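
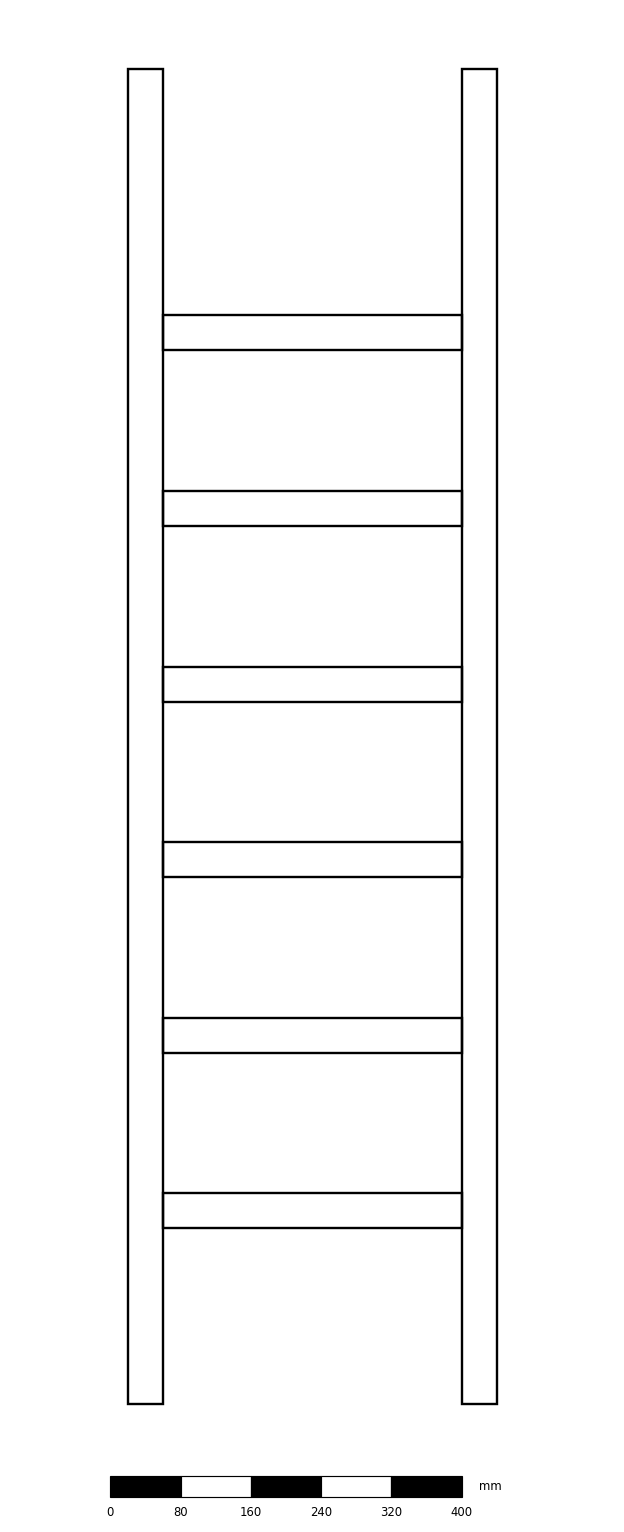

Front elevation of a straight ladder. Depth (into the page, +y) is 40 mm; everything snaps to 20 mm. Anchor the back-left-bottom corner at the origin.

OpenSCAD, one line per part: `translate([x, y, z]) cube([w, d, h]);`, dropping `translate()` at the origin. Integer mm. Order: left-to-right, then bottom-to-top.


cube([40, 40, 1520]);
translate([40, 0, 200]) cube([340, 40, 40]);
translate([40, 0, 400]) cube([340, 40, 40]);
translate([40, 0, 600]) cube([340, 40, 40]);
translate([40, 0, 800]) cube([340, 40, 40]);
translate([40, 0, 1000]) cube([340, 40, 40]);
translate([40, 0, 1200]) cube([340, 40, 40]);
translate([380, 0, 0]) cube([40, 40, 1520]);


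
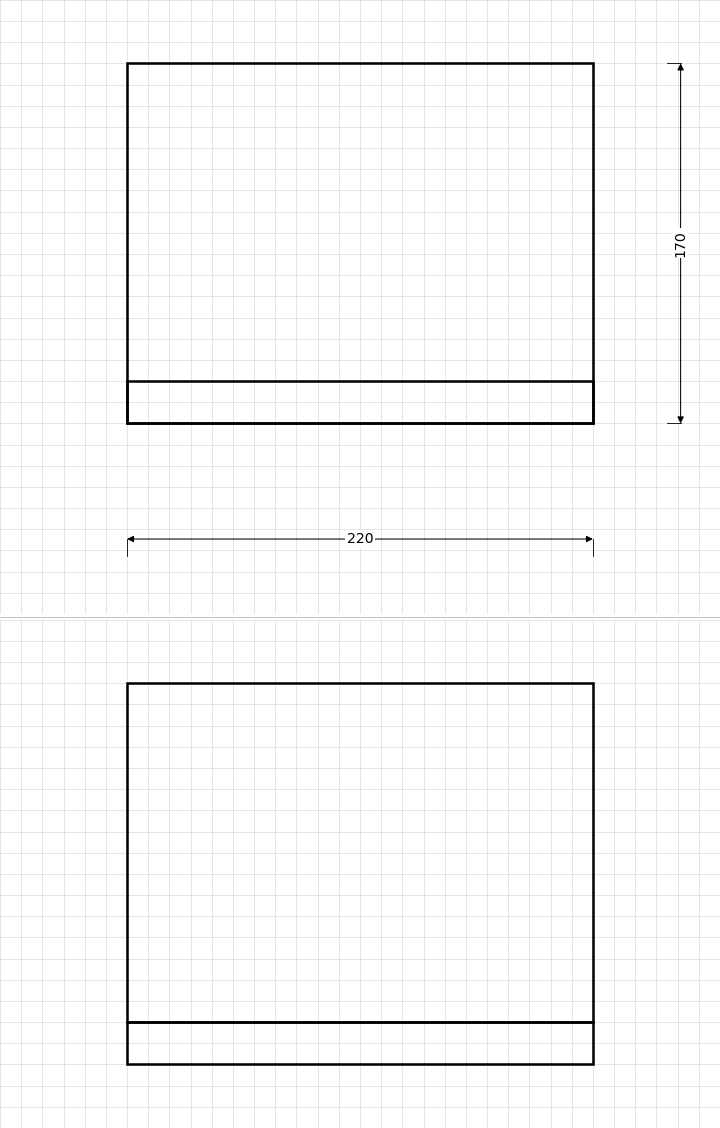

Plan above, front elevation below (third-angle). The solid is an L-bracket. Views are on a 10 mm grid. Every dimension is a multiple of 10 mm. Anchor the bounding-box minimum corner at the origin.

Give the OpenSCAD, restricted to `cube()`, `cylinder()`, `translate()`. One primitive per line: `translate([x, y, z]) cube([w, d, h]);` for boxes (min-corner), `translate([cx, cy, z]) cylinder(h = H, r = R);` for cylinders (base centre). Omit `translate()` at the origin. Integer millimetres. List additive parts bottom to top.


cube([220, 170, 20]);
translate([0, 0, 20]) cube([220, 20, 160]);


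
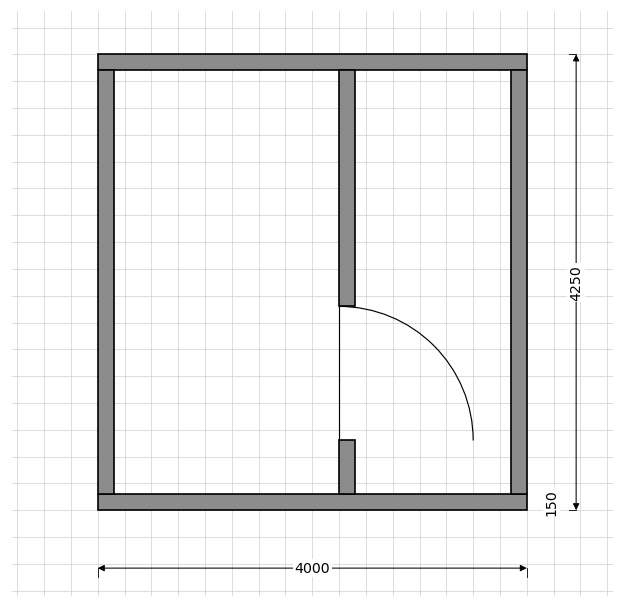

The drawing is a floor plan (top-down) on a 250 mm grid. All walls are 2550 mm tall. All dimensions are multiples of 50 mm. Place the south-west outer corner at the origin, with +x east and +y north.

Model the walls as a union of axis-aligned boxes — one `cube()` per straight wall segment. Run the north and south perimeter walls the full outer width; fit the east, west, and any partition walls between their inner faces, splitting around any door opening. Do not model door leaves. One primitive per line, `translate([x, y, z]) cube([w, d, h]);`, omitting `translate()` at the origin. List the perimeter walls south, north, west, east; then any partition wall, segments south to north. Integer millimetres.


cube([4000, 150, 2550]);
translate([0, 4100, 0]) cube([4000, 150, 2550]);
translate([0, 150, 0]) cube([150, 3950, 2550]);
translate([3850, 150, 0]) cube([150, 3950, 2550]);
translate([2250, 150, 0]) cube([150, 500, 2550]);
translate([2250, 1900, 0]) cube([150, 2200, 2550]);


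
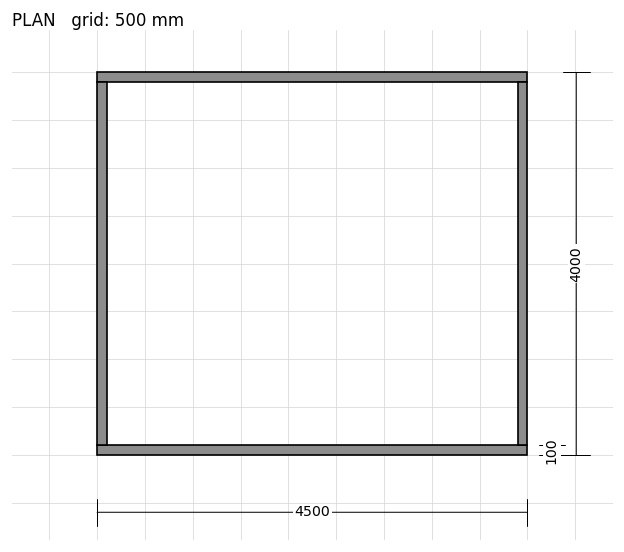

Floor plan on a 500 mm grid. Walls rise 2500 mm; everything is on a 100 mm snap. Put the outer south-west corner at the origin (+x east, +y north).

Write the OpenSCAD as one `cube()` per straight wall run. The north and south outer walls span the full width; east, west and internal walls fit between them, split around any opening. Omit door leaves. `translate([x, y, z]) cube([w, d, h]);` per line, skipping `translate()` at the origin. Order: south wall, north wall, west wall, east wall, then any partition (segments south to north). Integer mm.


cube([4500, 100, 2500]);
translate([0, 3900, 0]) cube([4500, 100, 2500]);
translate([0, 100, 0]) cube([100, 3800, 2500]);
translate([4400, 100, 0]) cube([100, 3800, 2500]);


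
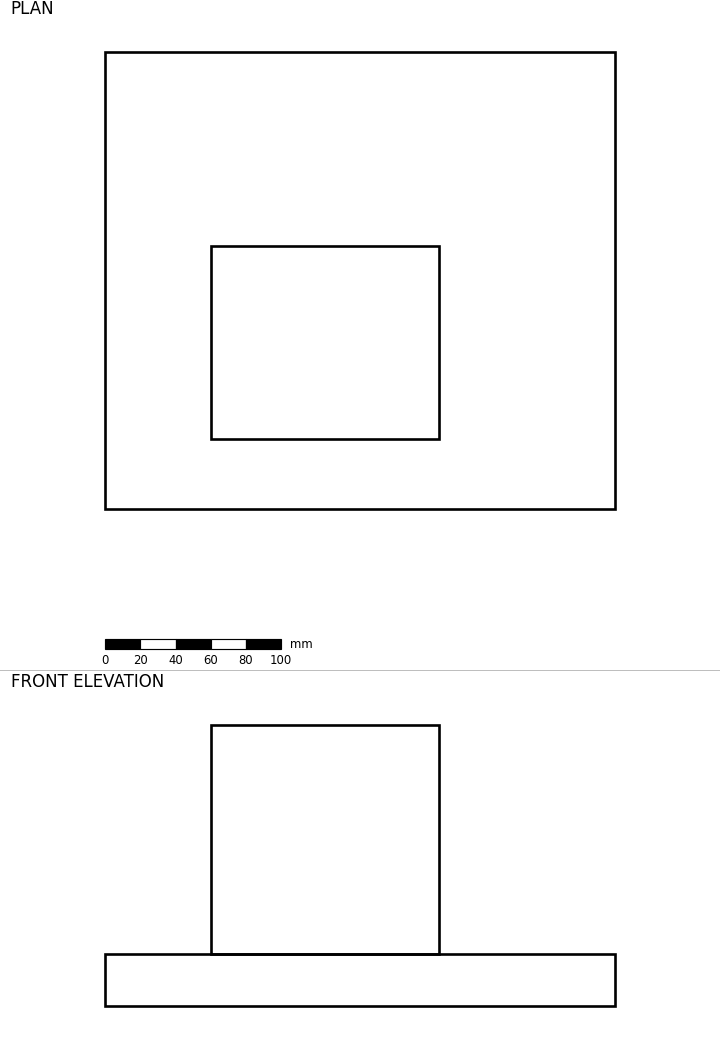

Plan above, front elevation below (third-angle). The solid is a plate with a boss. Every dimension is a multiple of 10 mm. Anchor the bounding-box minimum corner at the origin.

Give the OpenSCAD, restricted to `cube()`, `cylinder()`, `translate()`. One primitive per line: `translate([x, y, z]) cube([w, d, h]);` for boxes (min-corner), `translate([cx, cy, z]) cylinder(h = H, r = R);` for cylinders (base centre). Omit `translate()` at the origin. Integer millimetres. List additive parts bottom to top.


cube([290, 260, 30]);
translate([60, 40, 30]) cube([130, 110, 130]);


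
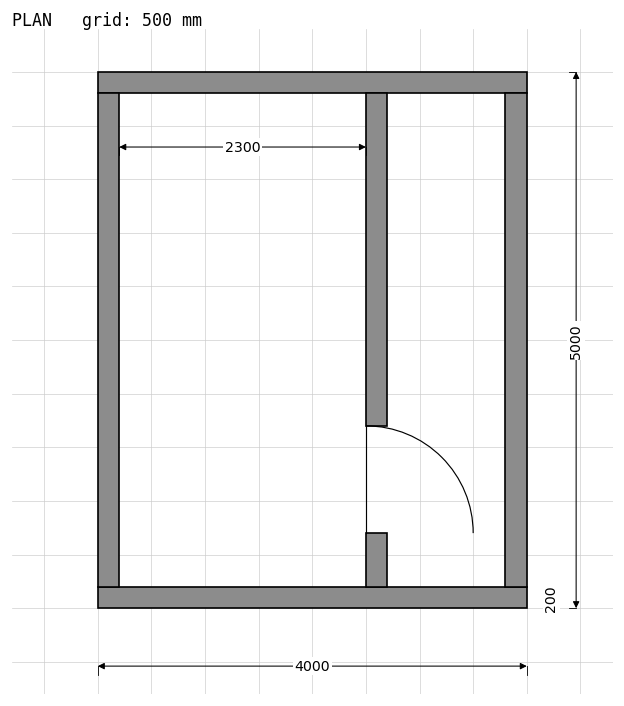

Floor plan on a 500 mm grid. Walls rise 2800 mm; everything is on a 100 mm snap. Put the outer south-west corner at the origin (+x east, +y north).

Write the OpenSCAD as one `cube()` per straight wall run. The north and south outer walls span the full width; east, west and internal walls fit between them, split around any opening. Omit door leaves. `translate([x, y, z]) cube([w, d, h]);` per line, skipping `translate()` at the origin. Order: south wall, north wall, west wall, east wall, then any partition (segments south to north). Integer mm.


cube([4000, 200, 2800]);
translate([0, 4800, 0]) cube([4000, 200, 2800]);
translate([0, 200, 0]) cube([200, 4600, 2800]);
translate([3800, 200, 0]) cube([200, 4600, 2800]);
translate([2500, 200, 0]) cube([200, 500, 2800]);
translate([2500, 1700, 0]) cube([200, 3100, 2800]);


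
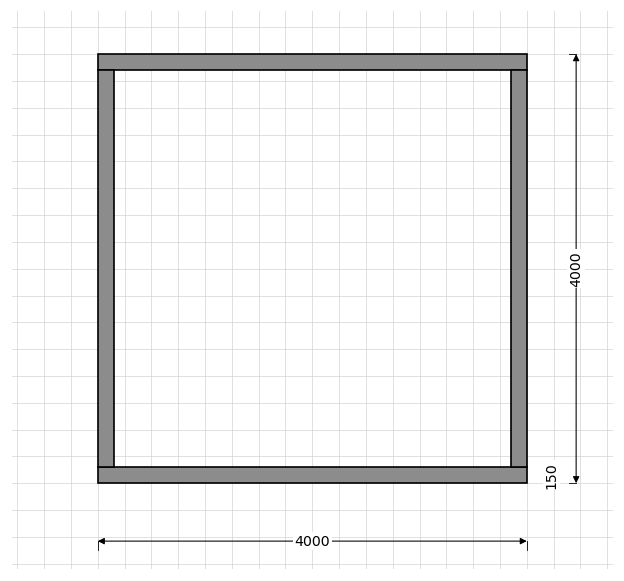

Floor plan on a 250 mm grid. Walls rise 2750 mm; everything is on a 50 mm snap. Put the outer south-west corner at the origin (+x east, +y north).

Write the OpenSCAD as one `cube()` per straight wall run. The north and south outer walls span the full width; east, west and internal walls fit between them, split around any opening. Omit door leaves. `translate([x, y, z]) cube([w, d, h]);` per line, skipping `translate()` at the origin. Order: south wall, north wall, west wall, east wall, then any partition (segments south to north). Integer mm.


cube([4000, 150, 2750]);
translate([0, 3850, 0]) cube([4000, 150, 2750]);
translate([0, 150, 0]) cube([150, 3700, 2750]);
translate([3850, 150, 0]) cube([150, 3700, 2750]);


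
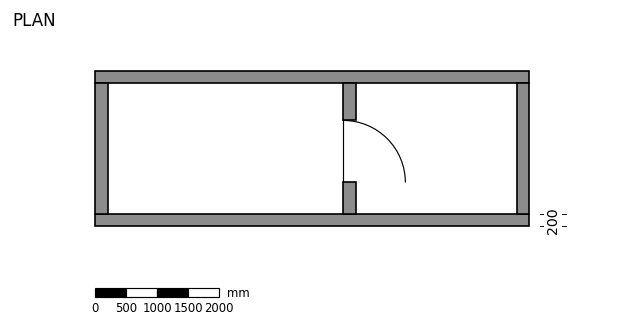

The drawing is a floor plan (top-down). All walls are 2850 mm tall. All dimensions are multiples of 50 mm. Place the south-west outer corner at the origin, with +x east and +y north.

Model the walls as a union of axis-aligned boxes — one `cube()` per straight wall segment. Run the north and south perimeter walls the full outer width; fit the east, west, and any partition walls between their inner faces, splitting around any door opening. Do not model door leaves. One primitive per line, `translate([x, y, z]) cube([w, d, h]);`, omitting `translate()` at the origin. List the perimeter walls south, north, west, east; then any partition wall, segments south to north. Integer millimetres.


cube([7000, 200, 2850]);
translate([0, 2300, 0]) cube([7000, 200, 2850]);
translate([0, 200, 0]) cube([200, 2100, 2850]);
translate([6800, 200, 0]) cube([200, 2100, 2850]);
translate([4000, 200, 0]) cube([200, 500, 2850]);
translate([4000, 1700, 0]) cube([200, 600, 2850]);


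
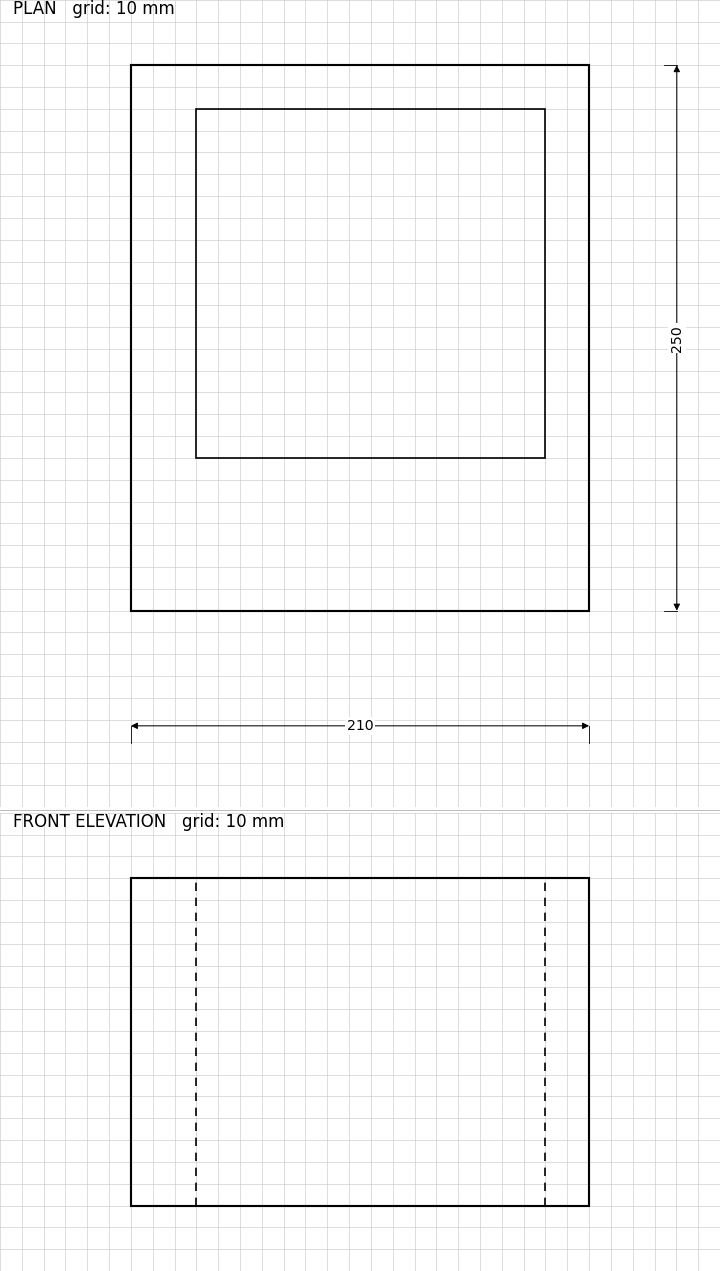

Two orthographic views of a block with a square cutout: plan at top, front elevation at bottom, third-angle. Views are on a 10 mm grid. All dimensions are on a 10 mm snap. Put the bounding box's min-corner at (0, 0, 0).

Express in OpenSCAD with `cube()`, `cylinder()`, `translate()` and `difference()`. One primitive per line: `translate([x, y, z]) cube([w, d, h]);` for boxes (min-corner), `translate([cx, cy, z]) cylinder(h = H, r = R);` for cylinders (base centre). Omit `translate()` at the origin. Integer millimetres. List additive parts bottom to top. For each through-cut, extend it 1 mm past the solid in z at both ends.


difference() {
  cube([210, 250, 150]);
  translate([30, 70, -1]) cube([160, 160, 152]);
}


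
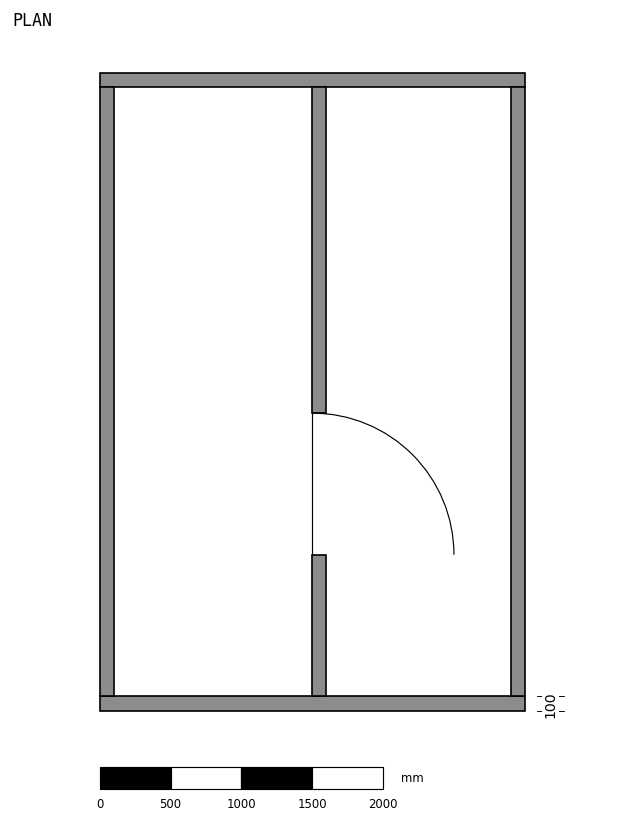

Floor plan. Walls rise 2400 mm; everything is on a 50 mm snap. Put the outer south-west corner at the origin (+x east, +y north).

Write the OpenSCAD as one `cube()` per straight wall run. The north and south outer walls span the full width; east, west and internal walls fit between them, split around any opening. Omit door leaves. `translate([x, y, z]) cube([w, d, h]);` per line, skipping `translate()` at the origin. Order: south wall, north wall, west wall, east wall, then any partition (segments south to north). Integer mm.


cube([3000, 100, 2400]);
translate([0, 4400, 0]) cube([3000, 100, 2400]);
translate([0, 100, 0]) cube([100, 4300, 2400]);
translate([2900, 100, 0]) cube([100, 4300, 2400]);
translate([1500, 100, 0]) cube([100, 1000, 2400]);
translate([1500, 2100, 0]) cube([100, 2300, 2400]);


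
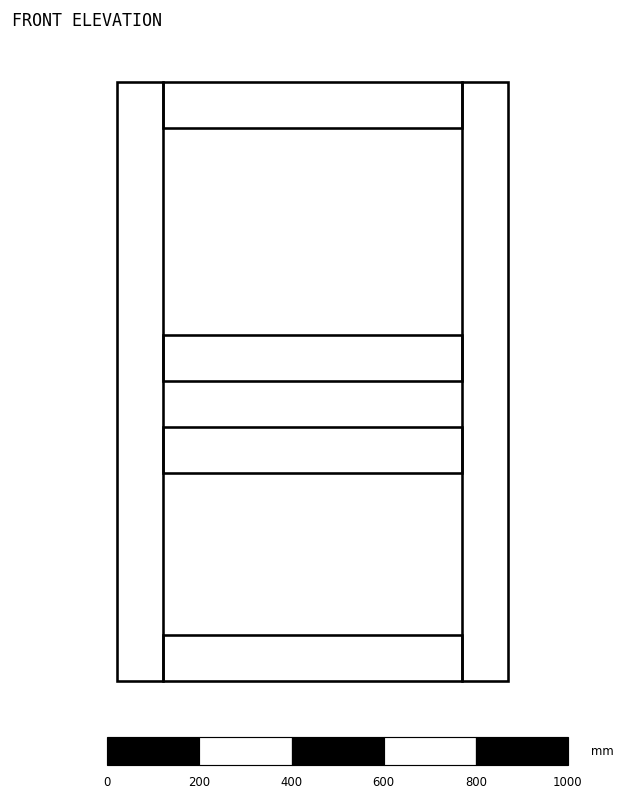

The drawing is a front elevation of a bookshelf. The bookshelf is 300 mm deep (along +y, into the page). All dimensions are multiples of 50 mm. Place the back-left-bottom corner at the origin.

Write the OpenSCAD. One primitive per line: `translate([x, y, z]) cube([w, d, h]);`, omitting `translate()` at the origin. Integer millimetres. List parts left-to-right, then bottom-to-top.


cube([100, 300, 1300]);
translate([100, 0, 0]) cube([650, 300, 100]);
translate([100, 0, 450]) cube([650, 300, 100]);
translate([100, 0, 650]) cube([650, 300, 100]);
translate([100, 0, 1200]) cube([650, 300, 100]);
translate([750, 0, 0]) cube([100, 300, 1300]);


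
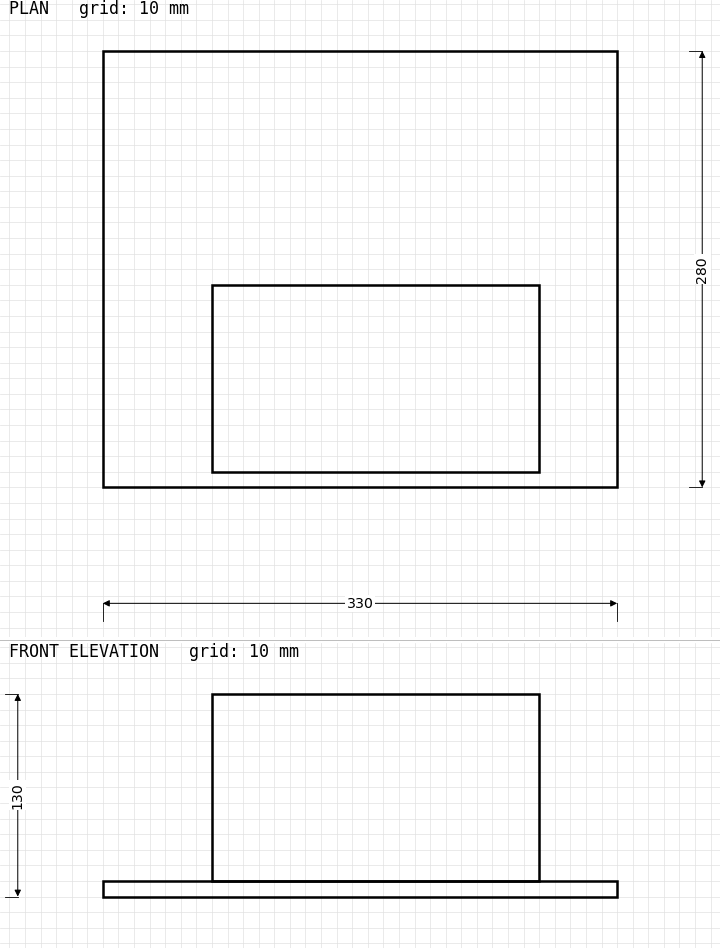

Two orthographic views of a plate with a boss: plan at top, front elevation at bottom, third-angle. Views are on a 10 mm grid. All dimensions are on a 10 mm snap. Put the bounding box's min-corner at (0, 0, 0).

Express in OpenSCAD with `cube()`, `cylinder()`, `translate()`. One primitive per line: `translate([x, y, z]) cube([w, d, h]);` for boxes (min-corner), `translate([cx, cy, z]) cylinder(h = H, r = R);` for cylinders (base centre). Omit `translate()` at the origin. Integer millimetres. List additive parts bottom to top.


cube([330, 280, 10]);
translate([70, 10, 10]) cube([210, 120, 120]);


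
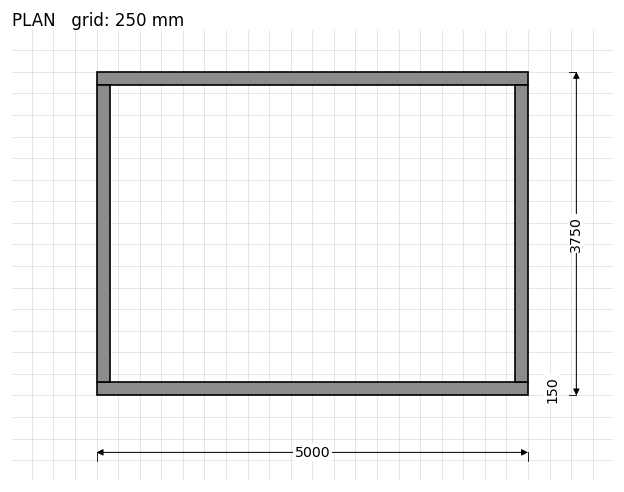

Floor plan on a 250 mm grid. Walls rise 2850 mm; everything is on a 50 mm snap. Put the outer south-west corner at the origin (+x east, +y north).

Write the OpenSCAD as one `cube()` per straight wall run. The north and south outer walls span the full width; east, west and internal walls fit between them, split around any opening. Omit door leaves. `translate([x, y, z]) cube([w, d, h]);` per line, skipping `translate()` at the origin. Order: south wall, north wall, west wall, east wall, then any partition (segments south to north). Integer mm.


cube([5000, 150, 2850]);
translate([0, 3600, 0]) cube([5000, 150, 2850]);
translate([0, 150, 0]) cube([150, 3450, 2850]);
translate([4850, 150, 0]) cube([150, 3450, 2850]);


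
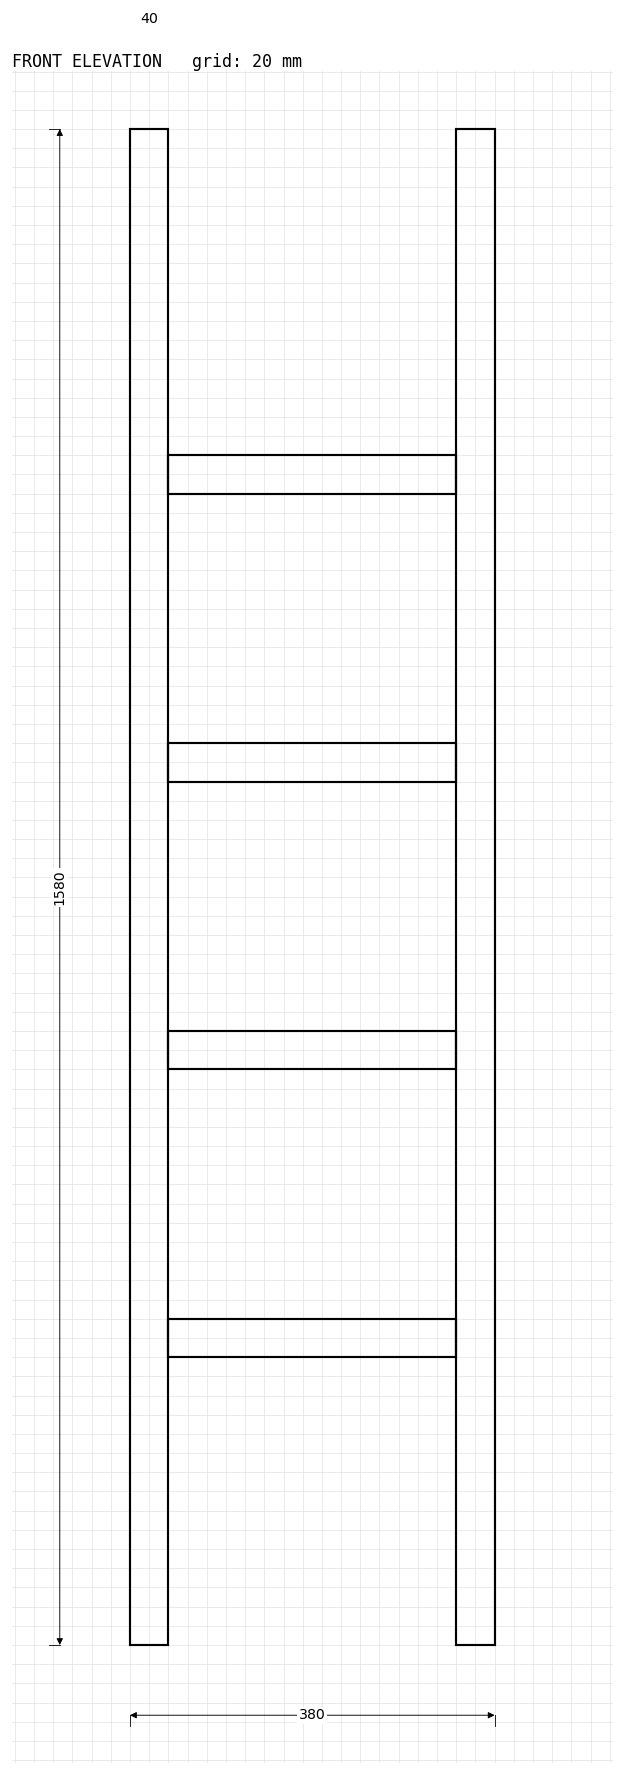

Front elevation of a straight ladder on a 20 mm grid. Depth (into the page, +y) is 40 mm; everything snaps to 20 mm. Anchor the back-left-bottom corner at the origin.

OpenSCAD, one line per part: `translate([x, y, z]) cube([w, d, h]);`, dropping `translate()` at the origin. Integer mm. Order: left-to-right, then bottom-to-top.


cube([40, 40, 1580]);
translate([40, 0, 300]) cube([300, 40, 40]);
translate([40, 0, 600]) cube([300, 40, 40]);
translate([40, 0, 900]) cube([300, 40, 40]);
translate([40, 0, 1200]) cube([300, 40, 40]);
translate([340, 0, 0]) cube([40, 40, 1580]);


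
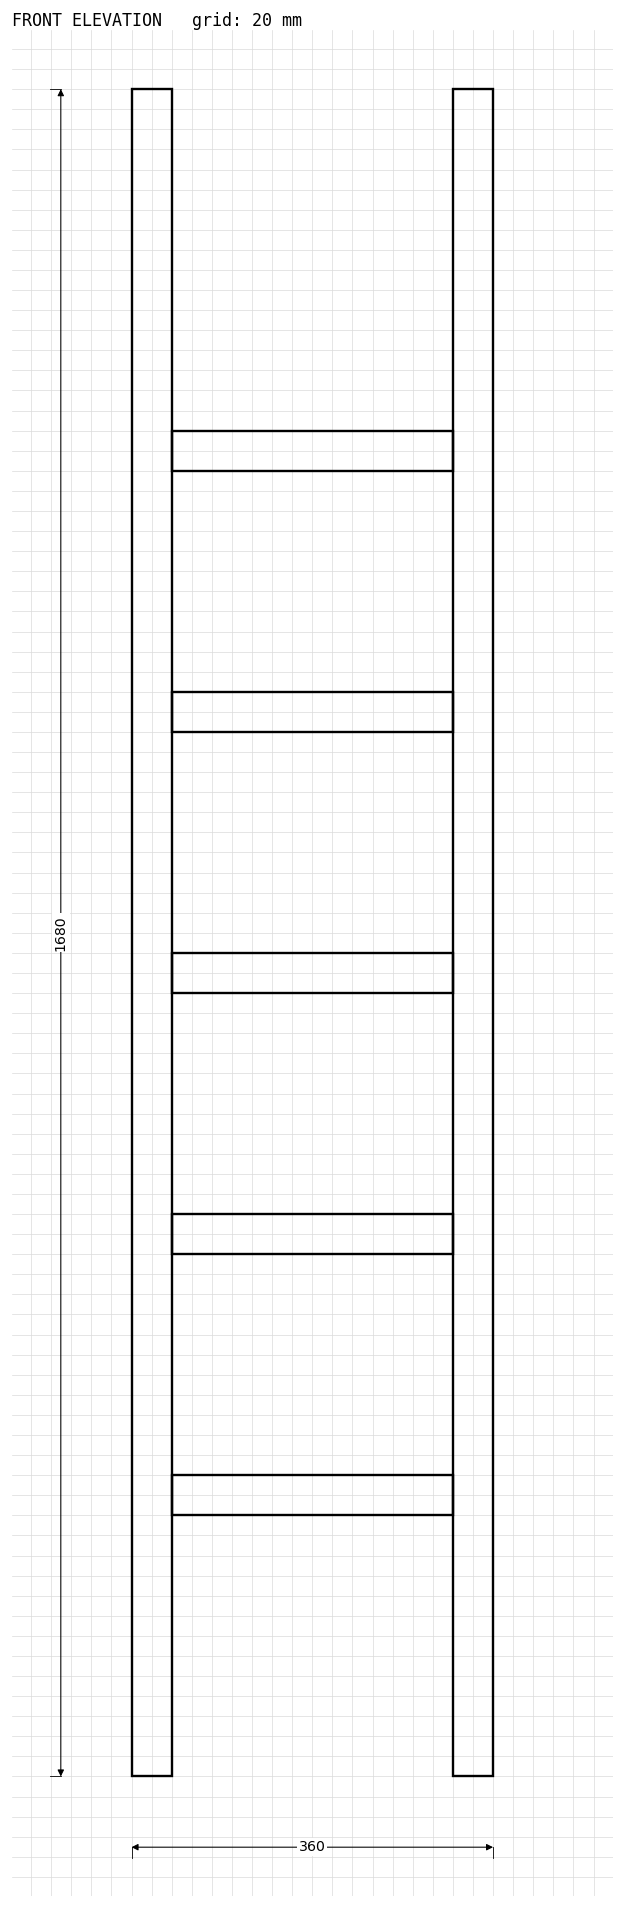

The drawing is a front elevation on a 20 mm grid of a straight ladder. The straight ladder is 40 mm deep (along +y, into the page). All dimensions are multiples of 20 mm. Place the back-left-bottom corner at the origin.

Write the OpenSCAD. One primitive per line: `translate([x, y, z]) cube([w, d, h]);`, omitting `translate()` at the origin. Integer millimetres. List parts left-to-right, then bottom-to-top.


cube([40, 40, 1680]);
translate([40, 0, 260]) cube([280, 40, 40]);
translate([40, 0, 520]) cube([280, 40, 40]);
translate([40, 0, 780]) cube([280, 40, 40]);
translate([40, 0, 1040]) cube([280, 40, 40]);
translate([40, 0, 1300]) cube([280, 40, 40]);
translate([320, 0, 0]) cube([40, 40, 1680]);


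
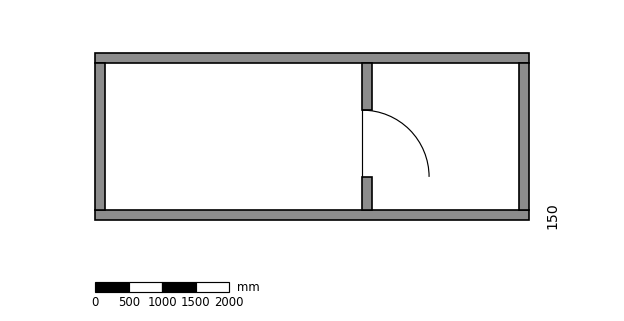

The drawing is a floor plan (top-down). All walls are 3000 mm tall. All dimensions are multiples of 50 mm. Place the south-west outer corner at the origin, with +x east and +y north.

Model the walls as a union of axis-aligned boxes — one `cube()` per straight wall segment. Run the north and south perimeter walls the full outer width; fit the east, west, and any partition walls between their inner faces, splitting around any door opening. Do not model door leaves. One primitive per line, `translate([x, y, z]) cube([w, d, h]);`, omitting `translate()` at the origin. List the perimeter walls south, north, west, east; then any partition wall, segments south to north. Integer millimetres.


cube([6500, 150, 3000]);
translate([0, 2350, 0]) cube([6500, 150, 3000]);
translate([0, 150, 0]) cube([150, 2200, 3000]);
translate([6350, 150, 0]) cube([150, 2200, 3000]);
translate([4000, 150, 0]) cube([150, 500, 3000]);
translate([4000, 1650, 0]) cube([150, 700, 3000]);


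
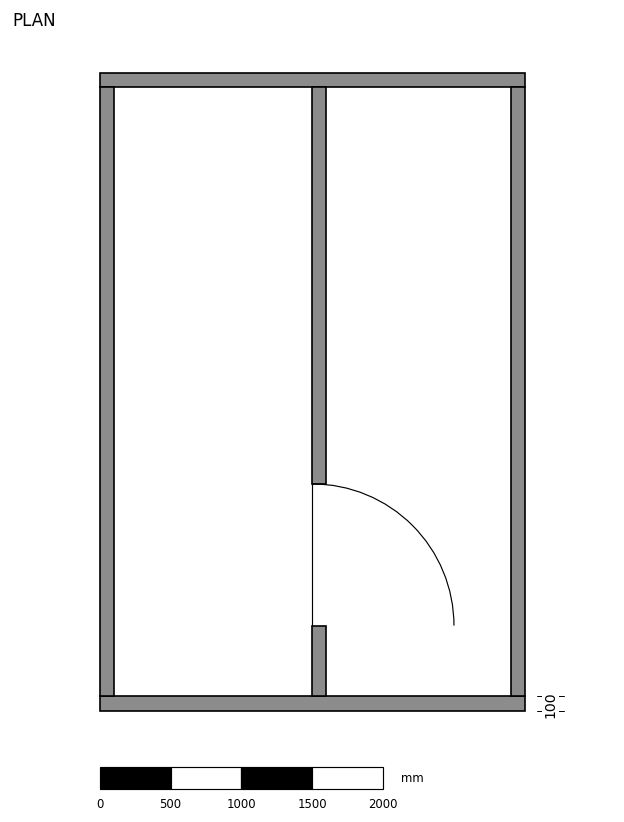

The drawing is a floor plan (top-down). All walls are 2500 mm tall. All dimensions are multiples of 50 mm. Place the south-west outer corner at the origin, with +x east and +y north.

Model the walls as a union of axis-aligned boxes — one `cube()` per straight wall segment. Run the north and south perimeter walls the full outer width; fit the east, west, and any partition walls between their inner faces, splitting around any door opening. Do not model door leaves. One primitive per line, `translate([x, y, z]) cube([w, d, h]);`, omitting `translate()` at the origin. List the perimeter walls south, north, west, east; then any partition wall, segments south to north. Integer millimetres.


cube([3000, 100, 2500]);
translate([0, 4400, 0]) cube([3000, 100, 2500]);
translate([0, 100, 0]) cube([100, 4300, 2500]);
translate([2900, 100, 0]) cube([100, 4300, 2500]);
translate([1500, 100, 0]) cube([100, 500, 2500]);
translate([1500, 1600, 0]) cube([100, 2800, 2500]);


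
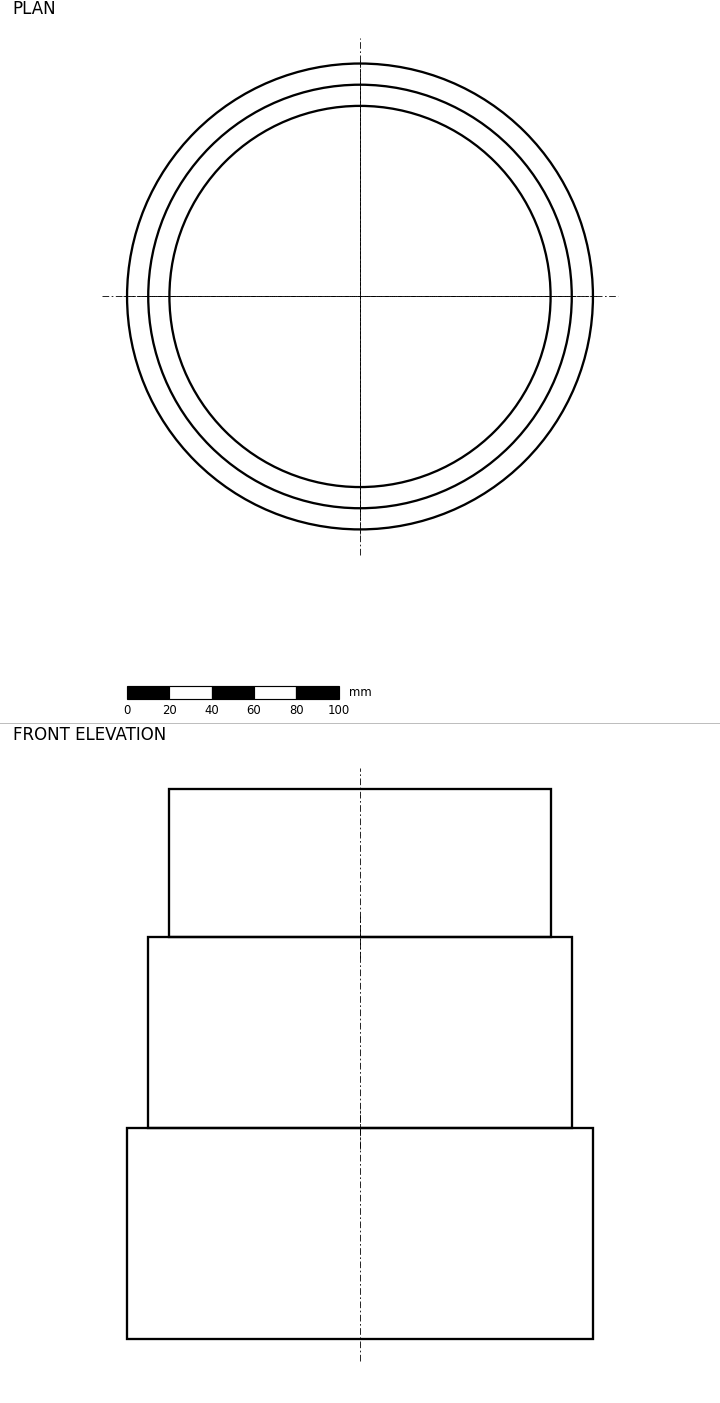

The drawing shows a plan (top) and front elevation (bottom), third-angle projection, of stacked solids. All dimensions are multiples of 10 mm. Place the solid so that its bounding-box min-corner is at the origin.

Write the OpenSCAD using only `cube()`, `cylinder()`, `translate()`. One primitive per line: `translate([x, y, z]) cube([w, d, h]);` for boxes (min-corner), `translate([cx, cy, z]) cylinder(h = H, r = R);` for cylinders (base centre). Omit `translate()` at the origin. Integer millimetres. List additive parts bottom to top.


translate([110, 110, 0]) cylinder(h = 100, r = 110);
translate([110, 110, 100]) cylinder(h = 90, r = 100);
translate([110, 110, 190]) cylinder(h = 70, r = 90);


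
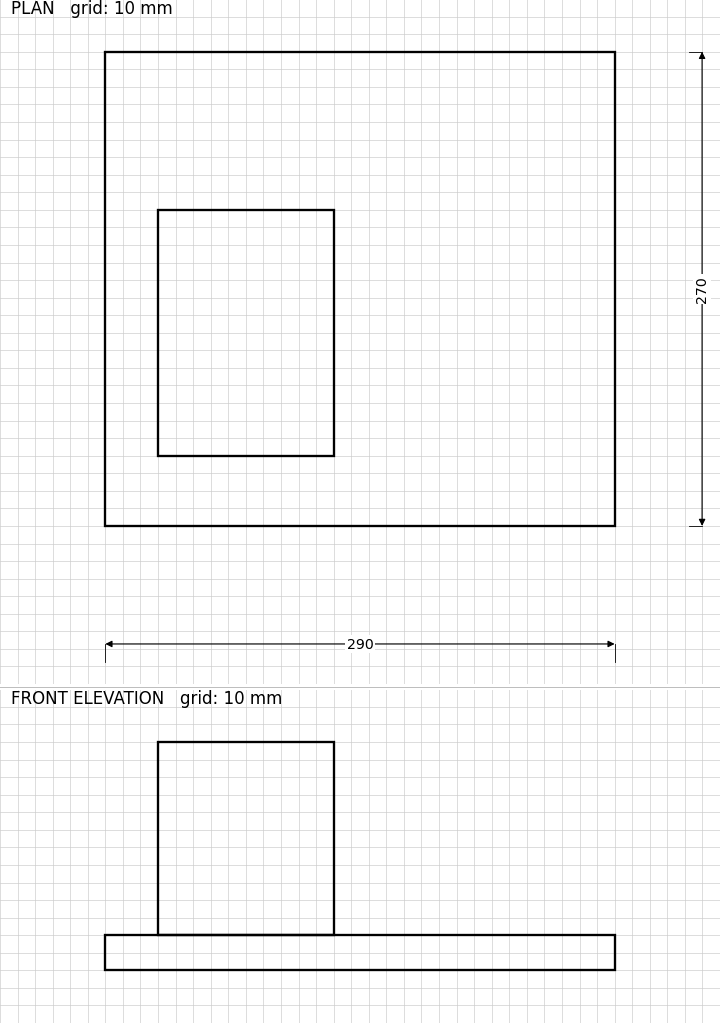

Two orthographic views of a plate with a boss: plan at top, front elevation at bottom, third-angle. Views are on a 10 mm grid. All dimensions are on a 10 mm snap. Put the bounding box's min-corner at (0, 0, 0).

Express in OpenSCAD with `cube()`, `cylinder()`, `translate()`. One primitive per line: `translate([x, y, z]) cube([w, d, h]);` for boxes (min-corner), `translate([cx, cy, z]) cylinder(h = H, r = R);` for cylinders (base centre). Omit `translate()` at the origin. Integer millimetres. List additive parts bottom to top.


cube([290, 270, 20]);
translate([30, 40, 20]) cube([100, 140, 110]);


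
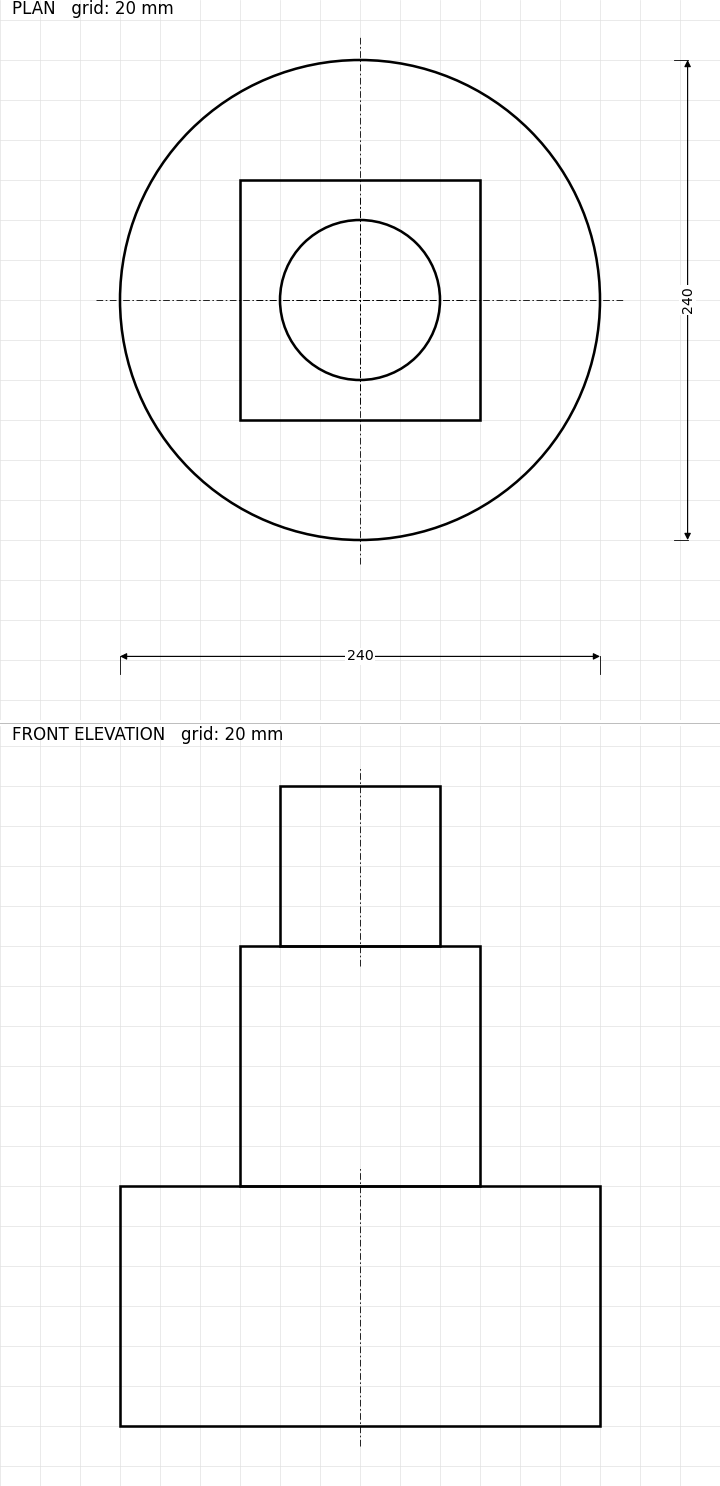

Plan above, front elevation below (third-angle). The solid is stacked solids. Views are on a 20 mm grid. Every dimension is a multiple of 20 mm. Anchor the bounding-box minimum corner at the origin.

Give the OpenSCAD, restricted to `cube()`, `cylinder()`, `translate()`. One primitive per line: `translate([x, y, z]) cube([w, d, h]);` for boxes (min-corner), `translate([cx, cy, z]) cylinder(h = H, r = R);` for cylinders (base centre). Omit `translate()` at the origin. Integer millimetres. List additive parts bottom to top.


translate([120, 120, 0]) cylinder(h = 120, r = 120);
translate([60, 60, 120]) cube([120, 120, 120]);
translate([120, 120, 240]) cylinder(h = 80, r = 40);


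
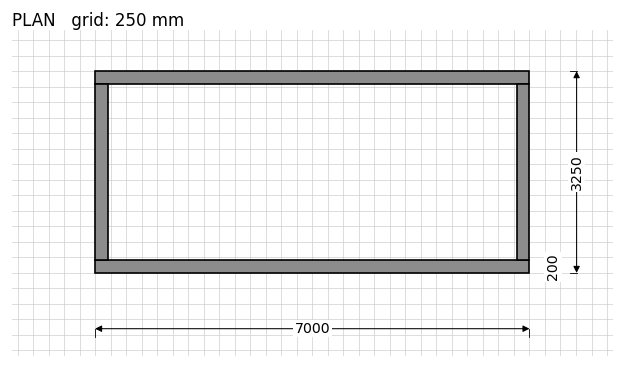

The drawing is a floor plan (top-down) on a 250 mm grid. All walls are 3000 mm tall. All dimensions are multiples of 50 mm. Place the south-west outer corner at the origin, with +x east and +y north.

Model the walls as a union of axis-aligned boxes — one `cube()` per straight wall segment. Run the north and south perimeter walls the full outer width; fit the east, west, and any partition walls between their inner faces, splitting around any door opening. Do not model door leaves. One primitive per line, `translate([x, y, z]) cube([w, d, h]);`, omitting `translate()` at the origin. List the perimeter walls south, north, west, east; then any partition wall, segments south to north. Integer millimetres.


cube([7000, 200, 3000]);
translate([0, 3050, 0]) cube([7000, 200, 3000]);
translate([0, 200, 0]) cube([200, 2850, 3000]);
translate([6800, 200, 0]) cube([200, 2850, 3000]);


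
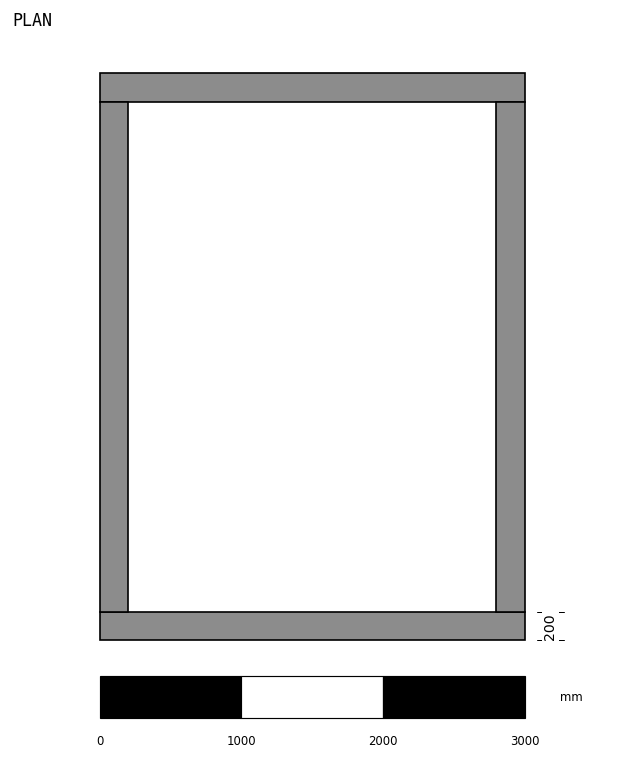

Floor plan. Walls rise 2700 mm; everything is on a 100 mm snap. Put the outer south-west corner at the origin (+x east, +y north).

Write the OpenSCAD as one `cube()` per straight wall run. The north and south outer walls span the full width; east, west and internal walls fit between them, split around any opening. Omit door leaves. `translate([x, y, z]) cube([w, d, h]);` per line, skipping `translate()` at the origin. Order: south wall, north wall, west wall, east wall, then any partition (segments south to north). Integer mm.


cube([3000, 200, 2700]);
translate([0, 3800, 0]) cube([3000, 200, 2700]);
translate([0, 200, 0]) cube([200, 3600, 2700]);
translate([2800, 200, 0]) cube([200, 3600, 2700]);


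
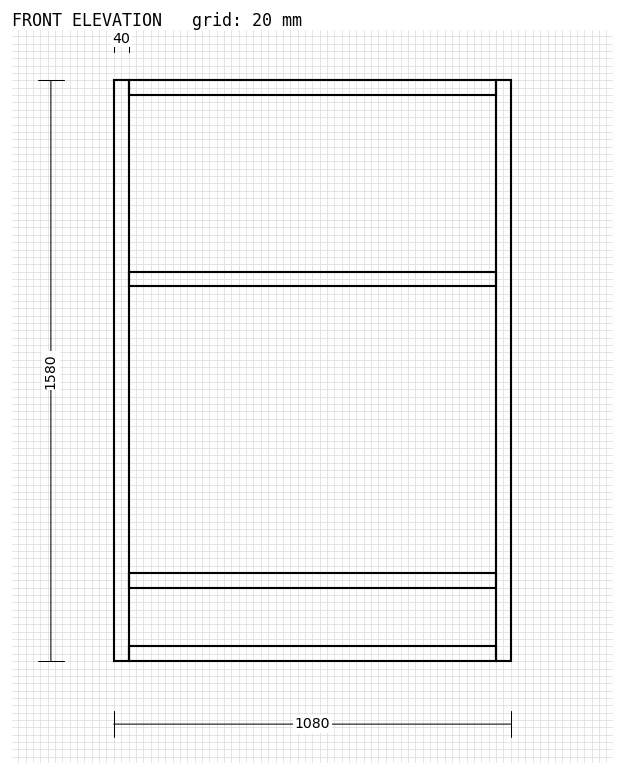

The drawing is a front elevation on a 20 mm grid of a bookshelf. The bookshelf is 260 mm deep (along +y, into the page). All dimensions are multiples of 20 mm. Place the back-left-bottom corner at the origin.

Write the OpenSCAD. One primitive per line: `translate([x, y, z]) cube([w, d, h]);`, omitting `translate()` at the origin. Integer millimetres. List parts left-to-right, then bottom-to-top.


cube([40, 260, 1580]);
translate([40, 0, 0]) cube([1000, 260, 40]);
translate([40, 0, 200]) cube([1000, 260, 40]);
translate([40, 0, 1020]) cube([1000, 260, 40]);
translate([40, 0, 1540]) cube([1000, 260, 40]);
translate([1040, 0, 0]) cube([40, 260, 1580]);


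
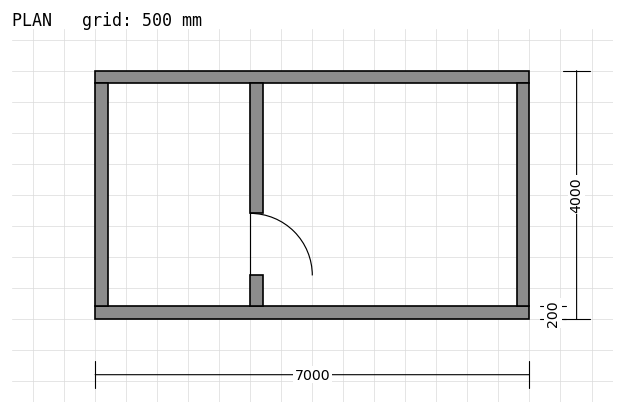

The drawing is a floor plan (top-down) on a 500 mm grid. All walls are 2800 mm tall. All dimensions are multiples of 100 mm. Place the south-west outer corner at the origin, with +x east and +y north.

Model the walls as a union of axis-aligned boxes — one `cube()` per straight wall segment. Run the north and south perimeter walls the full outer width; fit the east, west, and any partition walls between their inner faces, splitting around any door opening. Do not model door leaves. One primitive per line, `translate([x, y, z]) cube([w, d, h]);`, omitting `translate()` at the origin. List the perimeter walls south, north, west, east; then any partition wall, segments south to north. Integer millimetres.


cube([7000, 200, 2800]);
translate([0, 3800, 0]) cube([7000, 200, 2800]);
translate([0, 200, 0]) cube([200, 3600, 2800]);
translate([6800, 200, 0]) cube([200, 3600, 2800]);
translate([2500, 200, 0]) cube([200, 500, 2800]);
translate([2500, 1700, 0]) cube([200, 2100, 2800]);


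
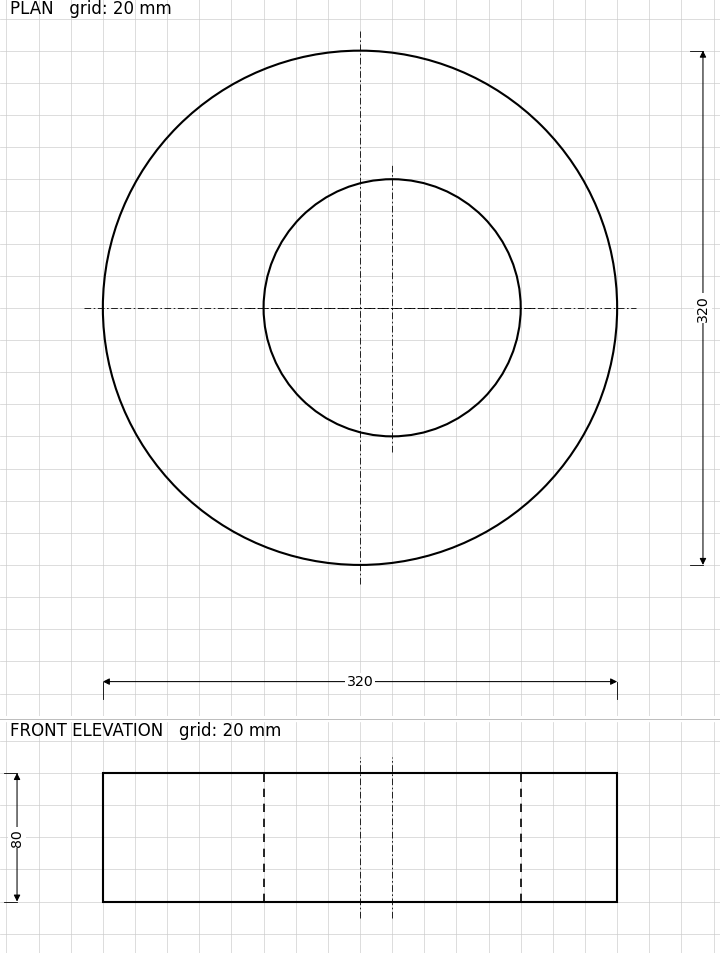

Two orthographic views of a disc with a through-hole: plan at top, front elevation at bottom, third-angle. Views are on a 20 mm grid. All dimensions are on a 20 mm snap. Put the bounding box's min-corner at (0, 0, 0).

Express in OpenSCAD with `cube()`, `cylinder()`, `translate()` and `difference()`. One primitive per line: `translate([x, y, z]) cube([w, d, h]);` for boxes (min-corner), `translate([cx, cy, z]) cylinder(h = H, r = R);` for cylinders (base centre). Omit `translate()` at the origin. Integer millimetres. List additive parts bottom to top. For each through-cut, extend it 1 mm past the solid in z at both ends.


difference() {
  translate([160, 160, 0]) cylinder(h = 80, r = 160);
  translate([180, 160, -1]) cylinder(h = 82, r = 80);
}


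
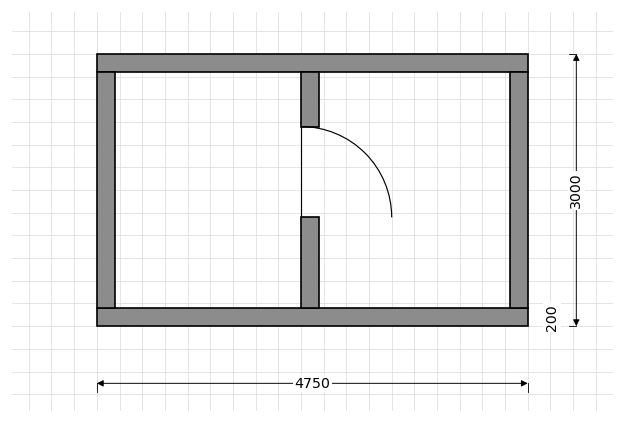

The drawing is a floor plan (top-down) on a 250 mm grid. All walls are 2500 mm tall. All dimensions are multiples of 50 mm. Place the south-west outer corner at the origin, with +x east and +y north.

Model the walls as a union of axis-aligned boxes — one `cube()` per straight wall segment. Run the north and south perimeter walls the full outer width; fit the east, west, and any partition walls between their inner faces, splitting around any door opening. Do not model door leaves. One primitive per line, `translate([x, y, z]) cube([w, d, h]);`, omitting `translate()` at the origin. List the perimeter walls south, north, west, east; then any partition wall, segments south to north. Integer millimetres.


cube([4750, 200, 2500]);
translate([0, 2800, 0]) cube([4750, 200, 2500]);
translate([0, 200, 0]) cube([200, 2600, 2500]);
translate([4550, 200, 0]) cube([200, 2600, 2500]);
translate([2250, 200, 0]) cube([200, 1000, 2500]);
translate([2250, 2200, 0]) cube([200, 600, 2500]);


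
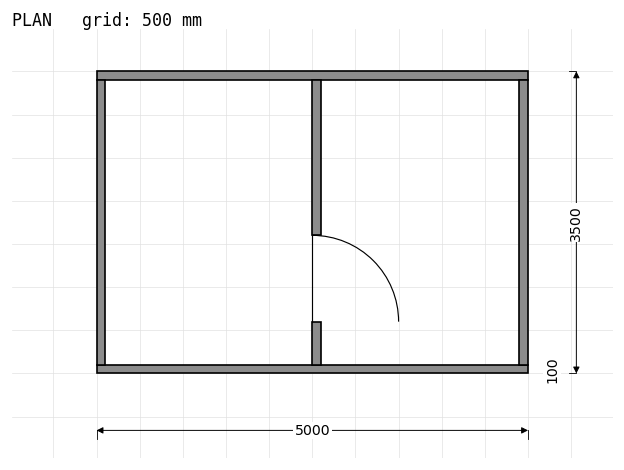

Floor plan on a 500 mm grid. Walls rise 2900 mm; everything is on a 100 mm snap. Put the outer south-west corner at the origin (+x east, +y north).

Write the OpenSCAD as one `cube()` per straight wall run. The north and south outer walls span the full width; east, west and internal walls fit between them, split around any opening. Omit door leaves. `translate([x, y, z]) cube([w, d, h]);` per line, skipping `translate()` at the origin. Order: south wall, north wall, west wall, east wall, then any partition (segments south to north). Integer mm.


cube([5000, 100, 2900]);
translate([0, 3400, 0]) cube([5000, 100, 2900]);
translate([0, 100, 0]) cube([100, 3300, 2900]);
translate([4900, 100, 0]) cube([100, 3300, 2900]);
translate([2500, 100, 0]) cube([100, 500, 2900]);
translate([2500, 1600, 0]) cube([100, 1800, 2900]);


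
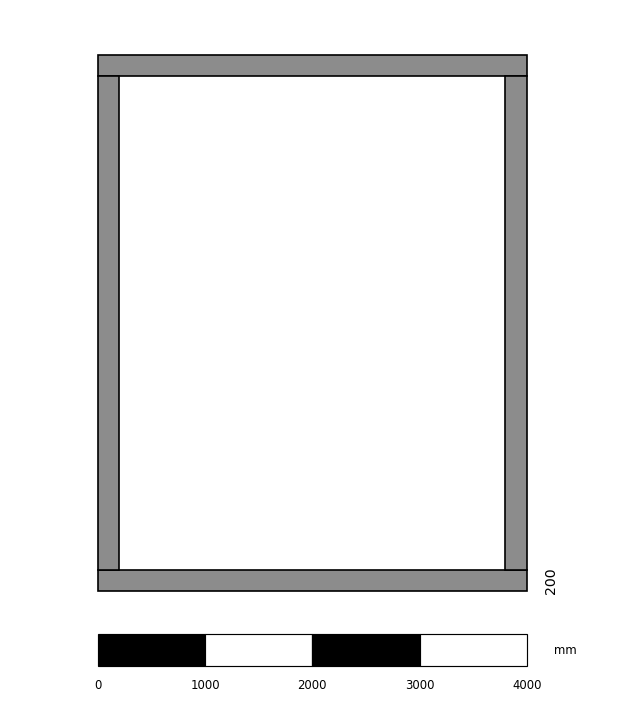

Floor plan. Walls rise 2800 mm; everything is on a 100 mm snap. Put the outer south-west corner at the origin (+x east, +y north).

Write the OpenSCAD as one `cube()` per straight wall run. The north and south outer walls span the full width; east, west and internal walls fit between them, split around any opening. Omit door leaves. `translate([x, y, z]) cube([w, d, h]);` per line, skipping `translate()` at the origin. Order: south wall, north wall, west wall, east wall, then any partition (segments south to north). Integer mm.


cube([4000, 200, 2800]);
translate([0, 4800, 0]) cube([4000, 200, 2800]);
translate([0, 200, 0]) cube([200, 4600, 2800]);
translate([3800, 200, 0]) cube([200, 4600, 2800]);


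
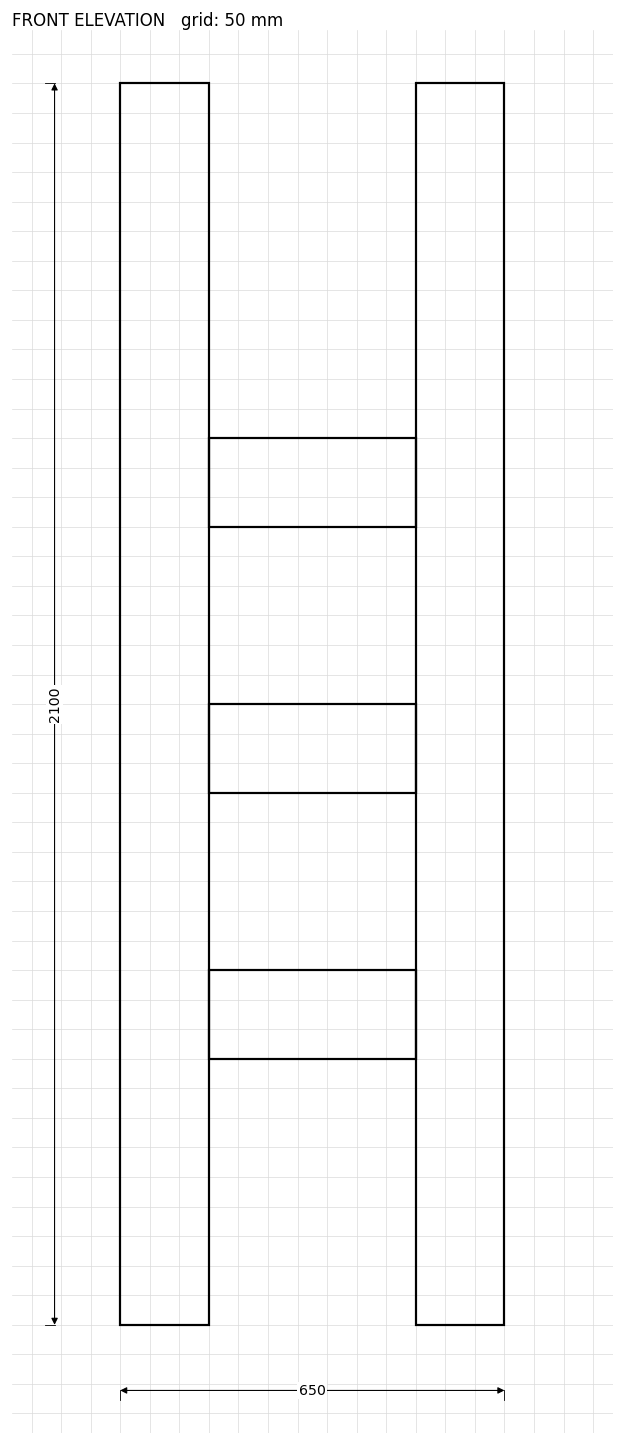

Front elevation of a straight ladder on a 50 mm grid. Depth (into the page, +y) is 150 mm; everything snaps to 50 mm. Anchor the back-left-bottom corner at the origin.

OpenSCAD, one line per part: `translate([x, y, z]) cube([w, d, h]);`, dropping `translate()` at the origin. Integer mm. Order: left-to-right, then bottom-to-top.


cube([150, 150, 2100]);
translate([150, 0, 450]) cube([350, 150, 150]);
translate([150, 0, 900]) cube([350, 150, 150]);
translate([150, 0, 1350]) cube([350, 150, 150]);
translate([500, 0, 0]) cube([150, 150, 2100]);


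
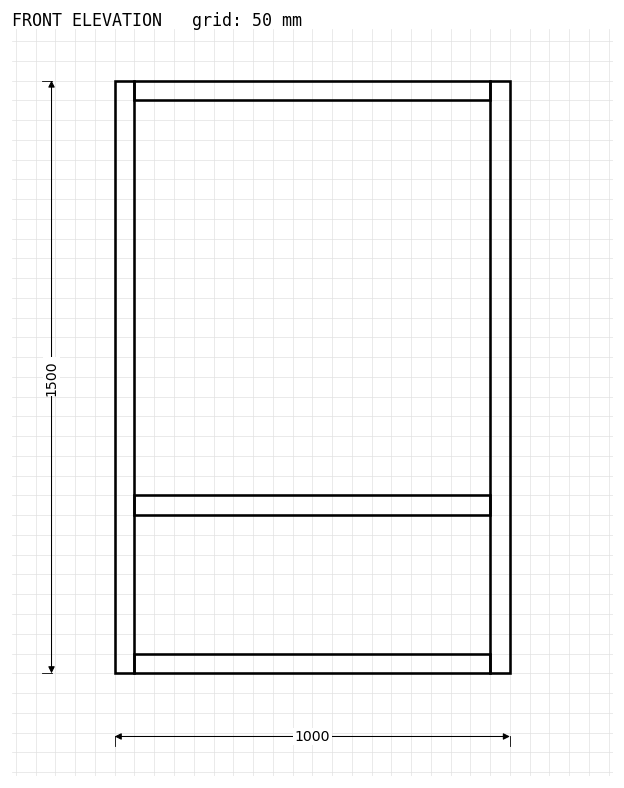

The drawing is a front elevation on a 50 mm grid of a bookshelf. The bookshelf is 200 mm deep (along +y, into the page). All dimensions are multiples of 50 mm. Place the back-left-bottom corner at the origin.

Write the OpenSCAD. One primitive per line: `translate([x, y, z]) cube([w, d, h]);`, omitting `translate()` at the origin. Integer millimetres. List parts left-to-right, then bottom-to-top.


cube([50, 200, 1500]);
translate([50, 0, 0]) cube([900, 200, 50]);
translate([50, 0, 400]) cube([900, 200, 50]);
translate([50, 0, 1450]) cube([900, 200, 50]);
translate([950, 0, 0]) cube([50, 200, 1500]);


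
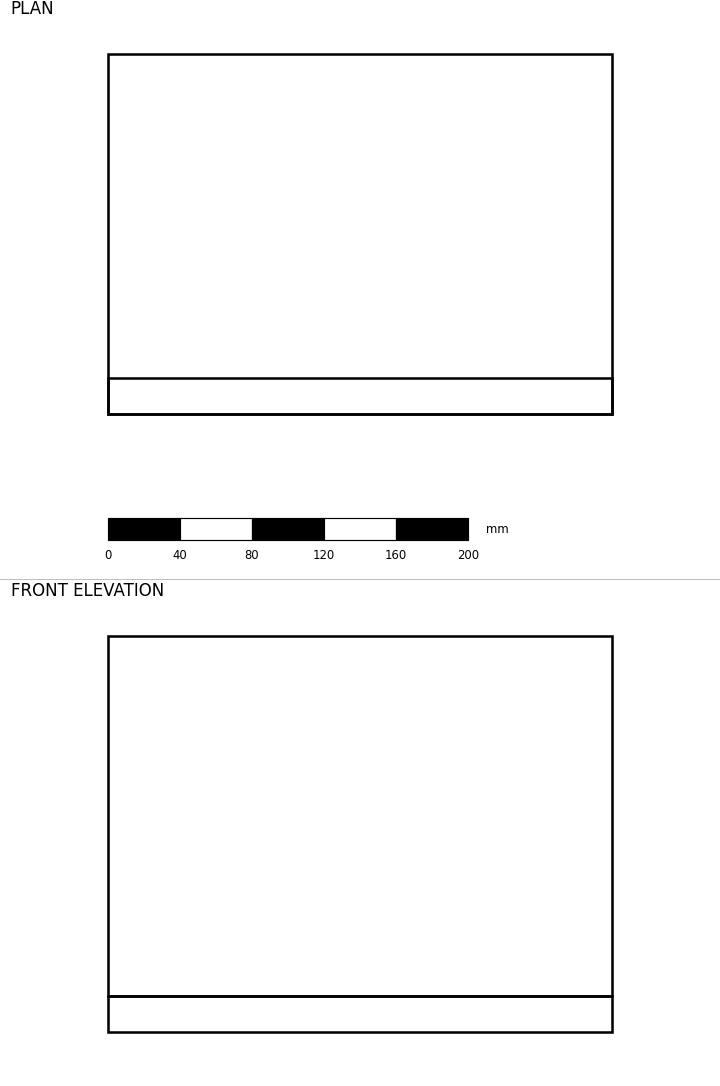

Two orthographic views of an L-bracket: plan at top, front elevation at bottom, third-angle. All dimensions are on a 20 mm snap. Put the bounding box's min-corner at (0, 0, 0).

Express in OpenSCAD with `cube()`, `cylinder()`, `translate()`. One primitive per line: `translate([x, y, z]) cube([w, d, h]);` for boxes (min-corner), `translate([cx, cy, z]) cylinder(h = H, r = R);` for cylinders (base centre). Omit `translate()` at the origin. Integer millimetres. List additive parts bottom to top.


cube([280, 200, 20]);
translate([0, 0, 20]) cube([280, 20, 200]);


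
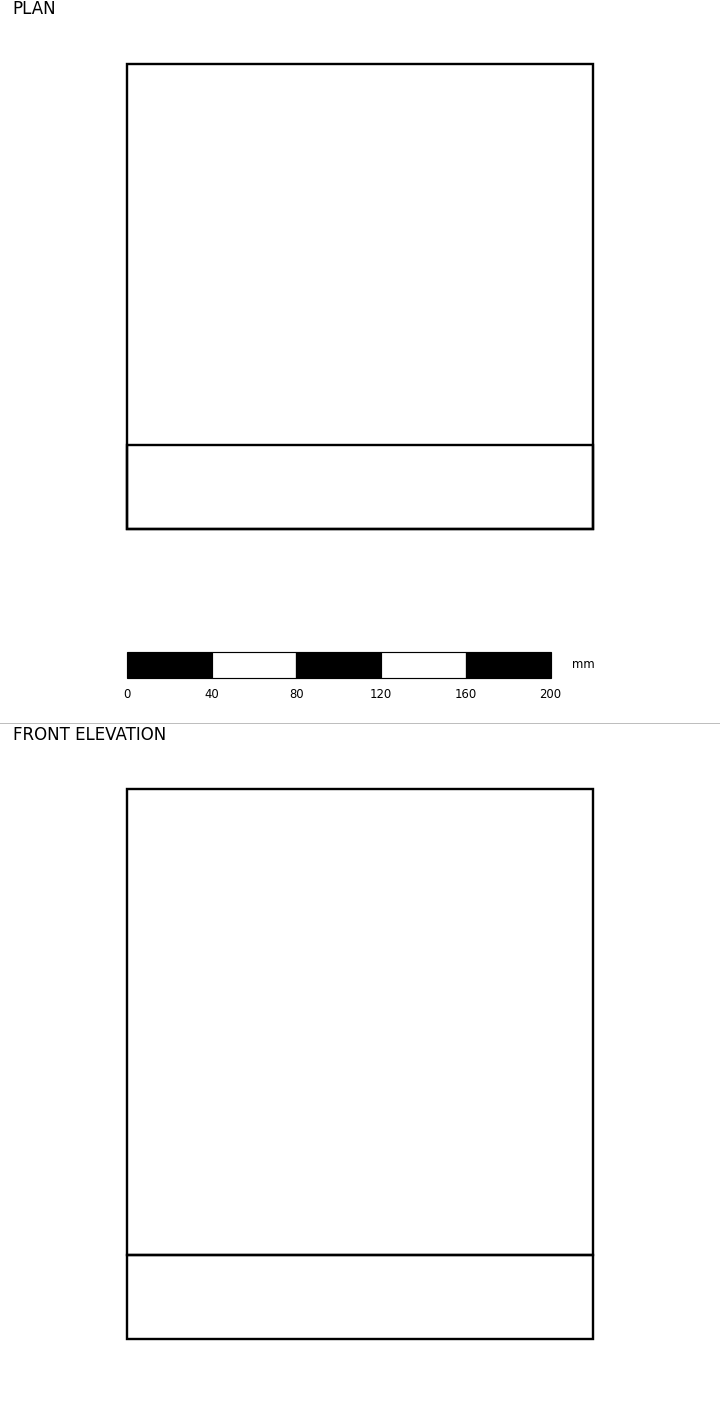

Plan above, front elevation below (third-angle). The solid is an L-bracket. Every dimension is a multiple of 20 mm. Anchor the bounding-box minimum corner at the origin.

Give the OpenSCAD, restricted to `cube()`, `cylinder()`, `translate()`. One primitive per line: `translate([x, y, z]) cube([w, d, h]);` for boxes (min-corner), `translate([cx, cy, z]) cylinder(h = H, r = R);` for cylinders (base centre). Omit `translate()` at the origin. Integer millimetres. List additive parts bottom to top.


cube([220, 220, 40]);
translate([0, 0, 40]) cube([220, 40, 220]);


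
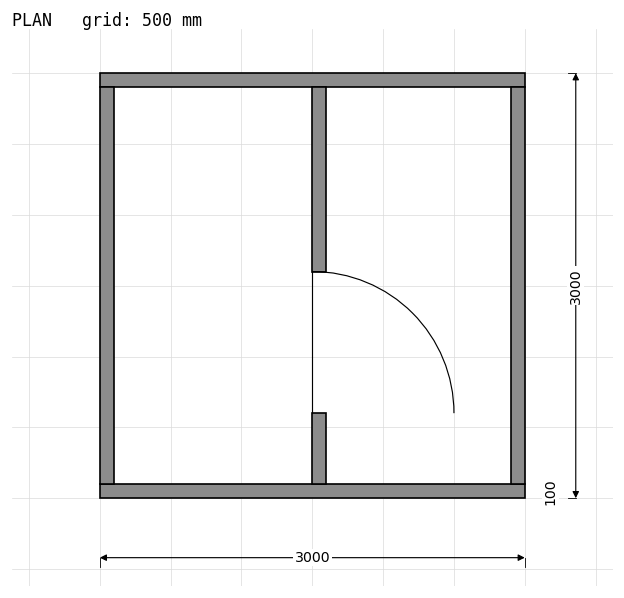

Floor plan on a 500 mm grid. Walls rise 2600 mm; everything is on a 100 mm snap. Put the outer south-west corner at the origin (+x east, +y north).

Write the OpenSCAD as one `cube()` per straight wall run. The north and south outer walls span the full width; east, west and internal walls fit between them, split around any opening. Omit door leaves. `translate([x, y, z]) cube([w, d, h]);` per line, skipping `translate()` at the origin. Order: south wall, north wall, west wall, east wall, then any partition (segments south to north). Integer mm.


cube([3000, 100, 2600]);
translate([0, 2900, 0]) cube([3000, 100, 2600]);
translate([0, 100, 0]) cube([100, 2800, 2600]);
translate([2900, 100, 0]) cube([100, 2800, 2600]);
translate([1500, 100, 0]) cube([100, 500, 2600]);
translate([1500, 1600, 0]) cube([100, 1300, 2600]);


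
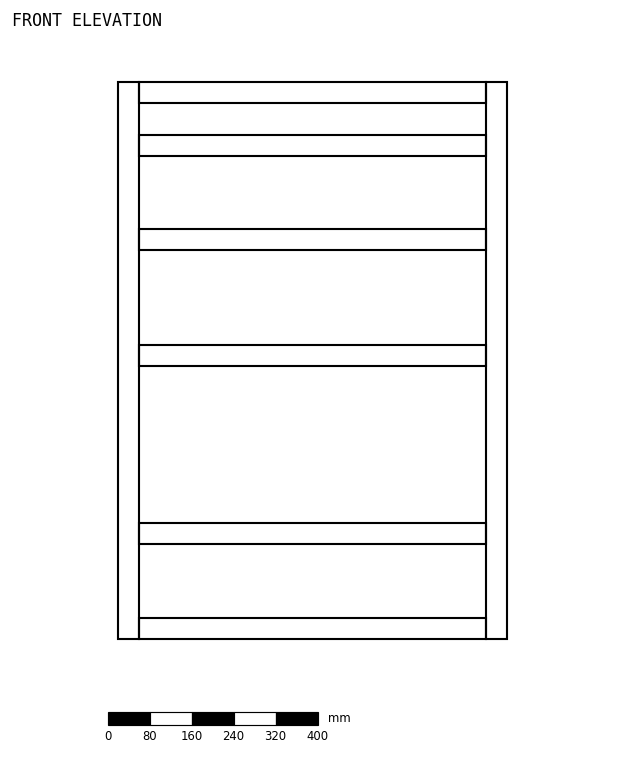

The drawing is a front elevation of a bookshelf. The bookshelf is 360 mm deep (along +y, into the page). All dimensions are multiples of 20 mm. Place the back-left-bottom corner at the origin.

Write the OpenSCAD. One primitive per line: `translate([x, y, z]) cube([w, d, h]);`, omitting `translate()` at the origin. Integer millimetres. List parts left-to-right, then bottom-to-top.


cube([40, 360, 1060]);
translate([40, 0, 0]) cube([660, 360, 40]);
translate([40, 0, 180]) cube([660, 360, 40]);
translate([40, 0, 520]) cube([660, 360, 40]);
translate([40, 0, 740]) cube([660, 360, 40]);
translate([40, 0, 920]) cube([660, 360, 40]);
translate([40, 0, 1020]) cube([660, 360, 40]);
translate([700, 0, 0]) cube([40, 360, 1060]);


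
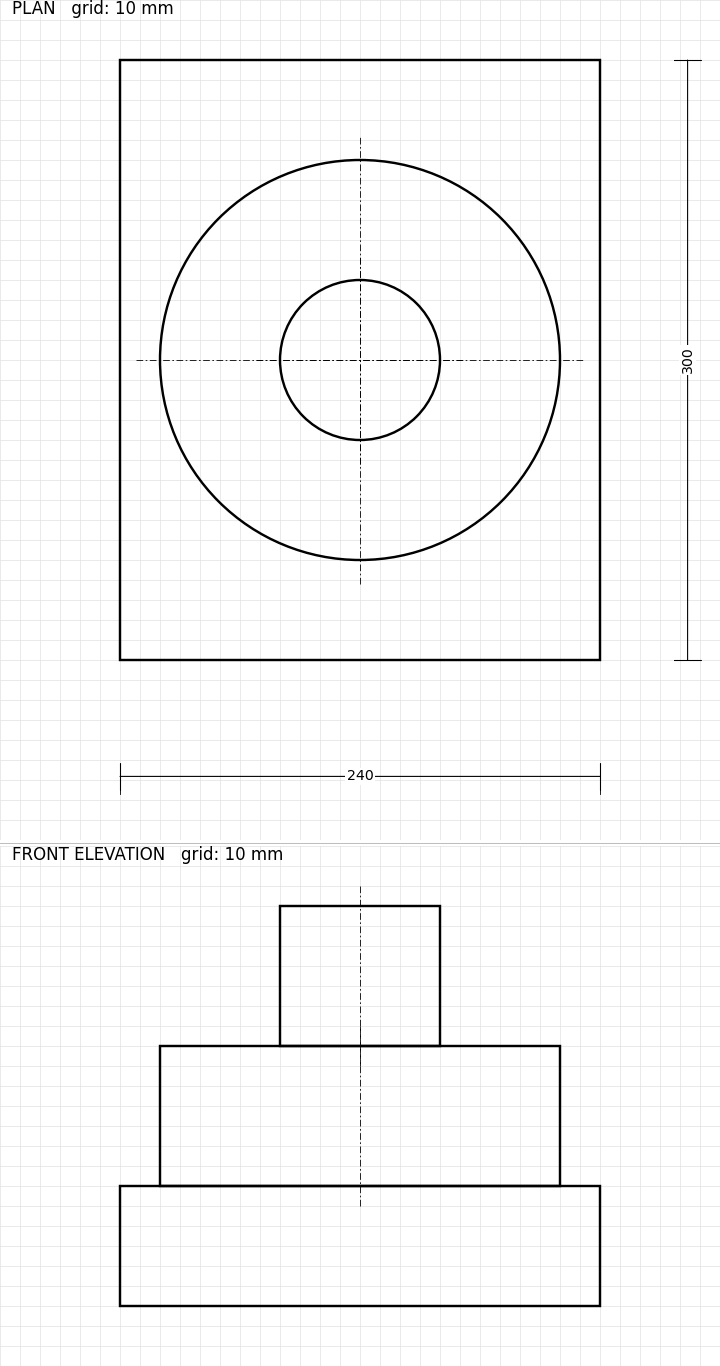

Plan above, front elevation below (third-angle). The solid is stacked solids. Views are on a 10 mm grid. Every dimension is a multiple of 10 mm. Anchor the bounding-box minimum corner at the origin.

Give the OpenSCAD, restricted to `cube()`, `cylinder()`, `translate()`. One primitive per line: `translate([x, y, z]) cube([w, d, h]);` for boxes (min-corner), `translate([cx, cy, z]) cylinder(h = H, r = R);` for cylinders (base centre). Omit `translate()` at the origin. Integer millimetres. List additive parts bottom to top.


cube([240, 300, 60]);
translate([120, 150, 60]) cylinder(h = 70, r = 100);
translate([120, 150, 130]) cylinder(h = 70, r = 40);


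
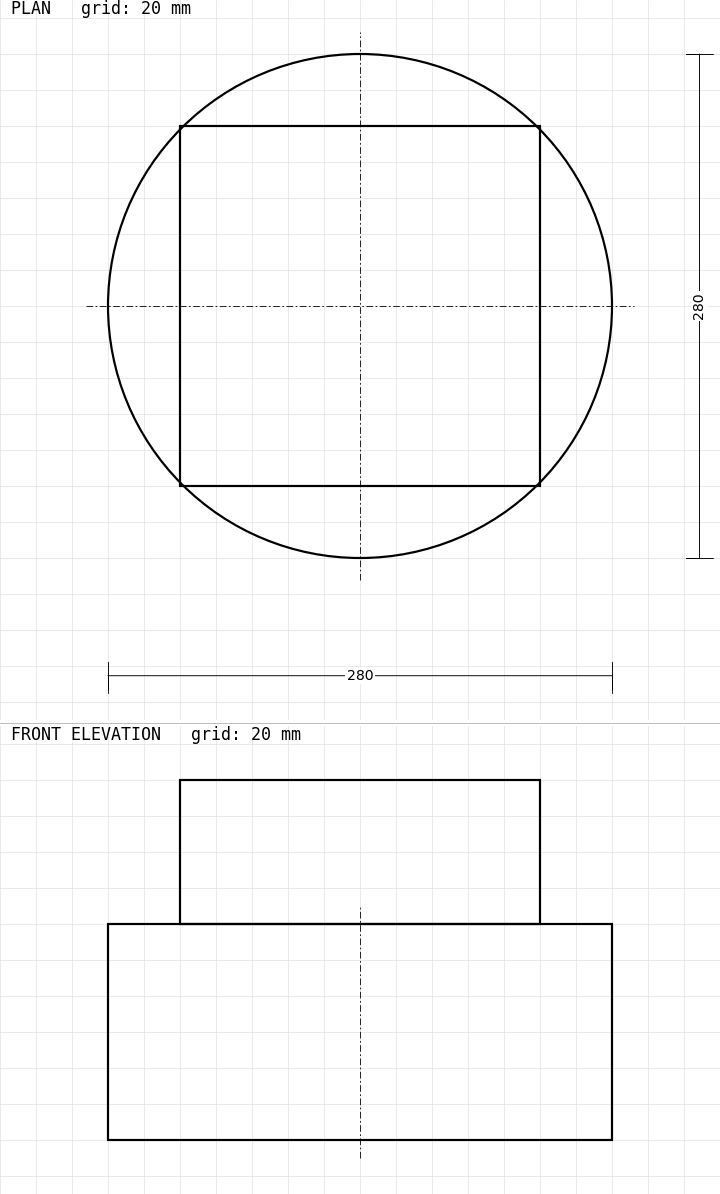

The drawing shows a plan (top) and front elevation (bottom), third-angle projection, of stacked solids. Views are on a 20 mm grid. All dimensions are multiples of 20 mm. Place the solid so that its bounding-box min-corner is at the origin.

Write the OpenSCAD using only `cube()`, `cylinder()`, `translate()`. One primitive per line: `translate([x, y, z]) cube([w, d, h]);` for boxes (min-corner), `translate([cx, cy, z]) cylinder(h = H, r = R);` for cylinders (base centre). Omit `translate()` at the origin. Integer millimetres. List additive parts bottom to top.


translate([140, 140, 0]) cylinder(h = 120, r = 140);
translate([40, 40, 120]) cube([200, 200, 80]);
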